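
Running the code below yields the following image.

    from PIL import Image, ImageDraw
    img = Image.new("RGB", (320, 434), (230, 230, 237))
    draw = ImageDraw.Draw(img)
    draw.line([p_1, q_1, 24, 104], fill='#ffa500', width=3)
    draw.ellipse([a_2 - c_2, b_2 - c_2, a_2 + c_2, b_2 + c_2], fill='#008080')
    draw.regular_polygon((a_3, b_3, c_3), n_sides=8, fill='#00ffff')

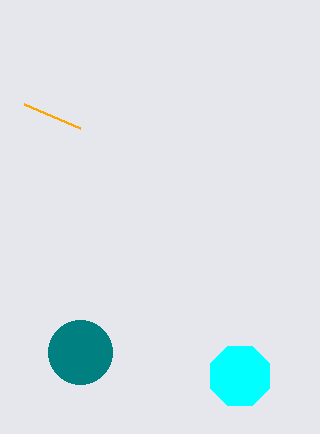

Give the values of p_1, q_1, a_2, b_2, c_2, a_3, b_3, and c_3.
p_1 = 80, q_1 = 128, a_2 = 80, b_2 = 352, c_2 = 32, a_3 = 240, b_3 = 376, c_3 = 32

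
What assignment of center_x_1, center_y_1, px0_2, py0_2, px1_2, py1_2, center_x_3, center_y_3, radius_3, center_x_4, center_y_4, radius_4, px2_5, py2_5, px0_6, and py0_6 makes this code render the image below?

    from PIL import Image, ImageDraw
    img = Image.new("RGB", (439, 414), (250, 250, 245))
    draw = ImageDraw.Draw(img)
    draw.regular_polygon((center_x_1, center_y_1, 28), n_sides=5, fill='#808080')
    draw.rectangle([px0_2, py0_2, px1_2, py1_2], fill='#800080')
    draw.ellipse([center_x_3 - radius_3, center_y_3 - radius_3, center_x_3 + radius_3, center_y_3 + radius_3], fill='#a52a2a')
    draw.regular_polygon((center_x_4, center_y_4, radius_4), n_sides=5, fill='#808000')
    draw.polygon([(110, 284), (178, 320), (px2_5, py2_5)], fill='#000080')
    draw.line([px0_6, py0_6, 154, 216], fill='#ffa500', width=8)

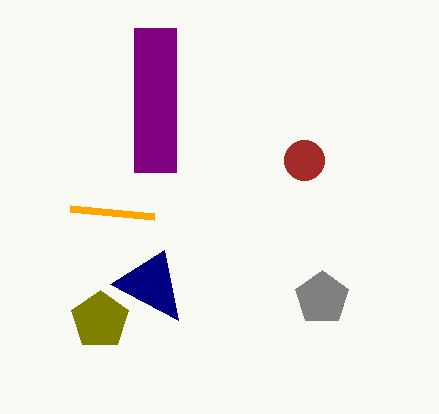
center_x_1 = 322
center_y_1 = 298
px0_2 = 134
py0_2 = 28
px1_2 = 176
py1_2 = 172
center_x_3 = 304
center_y_3 = 160
radius_3 = 20
center_x_4 = 100
center_y_4 = 320
radius_4 = 30
px2_5 = 164
py2_5 = 250
px0_6 = 70
py0_6 = 208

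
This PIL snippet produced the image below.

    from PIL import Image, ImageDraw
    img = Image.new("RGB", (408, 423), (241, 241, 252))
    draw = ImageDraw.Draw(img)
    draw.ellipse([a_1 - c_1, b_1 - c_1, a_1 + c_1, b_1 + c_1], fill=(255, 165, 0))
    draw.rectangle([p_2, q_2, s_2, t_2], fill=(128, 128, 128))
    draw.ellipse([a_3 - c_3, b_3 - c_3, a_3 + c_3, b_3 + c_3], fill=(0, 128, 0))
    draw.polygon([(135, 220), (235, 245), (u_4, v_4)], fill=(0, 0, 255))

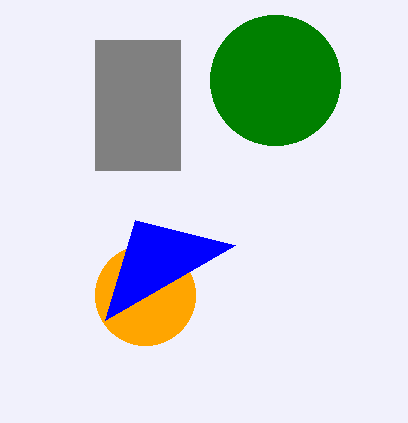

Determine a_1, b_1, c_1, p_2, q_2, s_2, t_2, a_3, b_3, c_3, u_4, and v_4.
a_1 = 145
b_1 = 295
c_1 = 50
p_2 = 95
q_2 = 40
s_2 = 180
t_2 = 170
a_3 = 275
b_3 = 80
c_3 = 65
u_4 = 105
v_4 = 320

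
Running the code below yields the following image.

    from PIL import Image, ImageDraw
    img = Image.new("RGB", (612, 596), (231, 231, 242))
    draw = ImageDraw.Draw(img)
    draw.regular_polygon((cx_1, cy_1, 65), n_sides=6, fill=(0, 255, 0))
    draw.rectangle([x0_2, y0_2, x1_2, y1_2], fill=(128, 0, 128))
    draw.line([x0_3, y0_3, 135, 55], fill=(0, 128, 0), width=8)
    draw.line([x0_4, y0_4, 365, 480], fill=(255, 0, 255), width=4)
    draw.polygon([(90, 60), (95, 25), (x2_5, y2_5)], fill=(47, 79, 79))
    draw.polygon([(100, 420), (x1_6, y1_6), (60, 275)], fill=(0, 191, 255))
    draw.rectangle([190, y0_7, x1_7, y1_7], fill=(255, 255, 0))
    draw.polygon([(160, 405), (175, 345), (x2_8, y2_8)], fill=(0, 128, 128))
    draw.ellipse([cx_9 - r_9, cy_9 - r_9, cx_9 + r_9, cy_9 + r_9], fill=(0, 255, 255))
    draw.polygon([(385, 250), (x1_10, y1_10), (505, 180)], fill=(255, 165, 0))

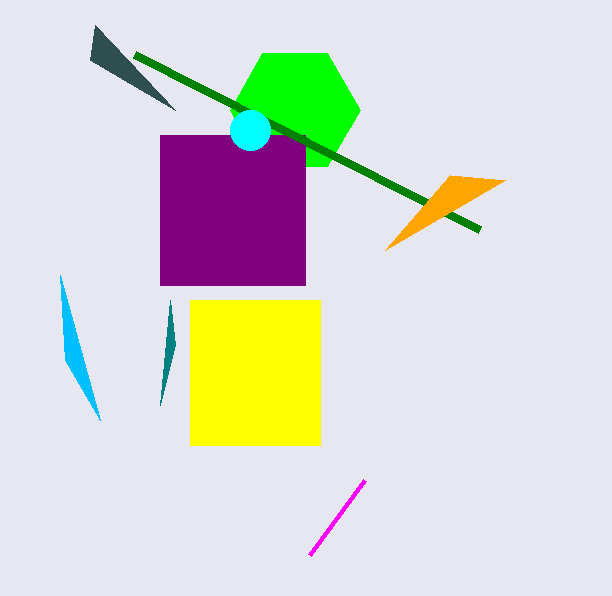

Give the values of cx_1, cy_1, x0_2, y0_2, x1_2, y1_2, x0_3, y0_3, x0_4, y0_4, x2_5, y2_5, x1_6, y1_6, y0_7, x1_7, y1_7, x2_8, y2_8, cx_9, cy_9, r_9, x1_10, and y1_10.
cx_1 = 295, cy_1 = 110, x0_2 = 160, y0_2 = 135, x1_2 = 305, y1_2 = 285, x0_3 = 480, y0_3 = 230, x0_4 = 310, y0_4 = 555, x2_5 = 175, y2_5 = 110, x1_6 = 65, y1_6 = 360, y0_7 = 300, x1_7 = 320, y1_7 = 445, x2_8 = 170, y2_8 = 300, cx_9 = 250, cy_9 = 130, r_9 = 20, x1_10 = 450, y1_10 = 175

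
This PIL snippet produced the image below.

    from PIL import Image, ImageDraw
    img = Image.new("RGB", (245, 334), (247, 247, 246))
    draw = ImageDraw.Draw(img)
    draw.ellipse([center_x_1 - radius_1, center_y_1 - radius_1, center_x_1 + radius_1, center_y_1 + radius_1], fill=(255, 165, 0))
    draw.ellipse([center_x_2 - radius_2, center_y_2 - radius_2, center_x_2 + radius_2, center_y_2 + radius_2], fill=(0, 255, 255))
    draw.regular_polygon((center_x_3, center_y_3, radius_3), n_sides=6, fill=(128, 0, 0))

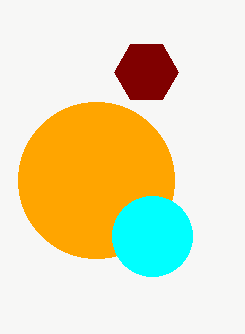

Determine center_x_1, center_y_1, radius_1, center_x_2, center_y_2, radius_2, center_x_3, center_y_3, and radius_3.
center_x_1 = 96, center_y_1 = 180, radius_1 = 78, center_x_2 = 152, center_y_2 = 236, radius_2 = 40, center_x_3 = 146, center_y_3 = 72, radius_3 = 32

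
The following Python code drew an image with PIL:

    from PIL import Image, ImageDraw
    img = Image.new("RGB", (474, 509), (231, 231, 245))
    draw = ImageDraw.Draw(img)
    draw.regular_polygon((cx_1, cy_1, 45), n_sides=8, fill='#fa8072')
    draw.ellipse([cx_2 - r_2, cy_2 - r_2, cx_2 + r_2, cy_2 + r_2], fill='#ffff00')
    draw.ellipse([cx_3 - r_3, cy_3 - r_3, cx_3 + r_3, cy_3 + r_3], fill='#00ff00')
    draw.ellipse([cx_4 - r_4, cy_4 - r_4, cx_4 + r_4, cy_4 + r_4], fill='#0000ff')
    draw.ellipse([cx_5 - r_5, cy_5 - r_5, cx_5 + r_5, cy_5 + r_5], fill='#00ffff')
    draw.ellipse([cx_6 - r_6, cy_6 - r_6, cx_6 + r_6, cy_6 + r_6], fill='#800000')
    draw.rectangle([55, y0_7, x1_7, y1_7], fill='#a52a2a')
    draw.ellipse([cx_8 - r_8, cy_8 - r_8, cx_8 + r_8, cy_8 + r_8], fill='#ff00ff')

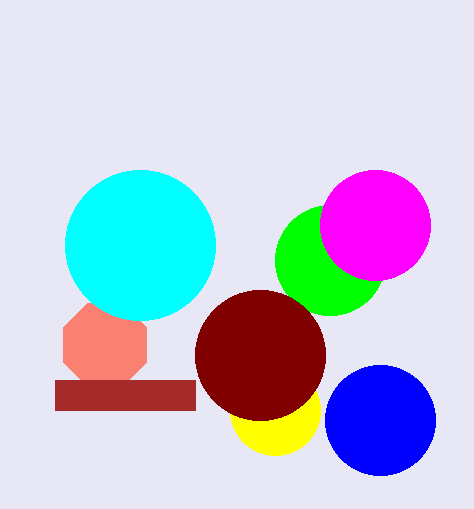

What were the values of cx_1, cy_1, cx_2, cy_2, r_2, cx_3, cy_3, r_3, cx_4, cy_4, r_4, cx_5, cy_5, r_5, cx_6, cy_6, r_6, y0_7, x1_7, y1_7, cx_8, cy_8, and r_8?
cx_1 = 105; cy_1 = 345; cx_2 = 275; cy_2 = 410; r_2 = 45; cx_3 = 330; cy_3 = 260; r_3 = 55; cx_4 = 380; cy_4 = 420; r_4 = 55; cx_5 = 140; cy_5 = 245; r_5 = 75; cx_6 = 260; cy_6 = 355; r_6 = 65; y0_7 = 380; x1_7 = 195; y1_7 = 410; cx_8 = 375; cy_8 = 225; r_8 = 55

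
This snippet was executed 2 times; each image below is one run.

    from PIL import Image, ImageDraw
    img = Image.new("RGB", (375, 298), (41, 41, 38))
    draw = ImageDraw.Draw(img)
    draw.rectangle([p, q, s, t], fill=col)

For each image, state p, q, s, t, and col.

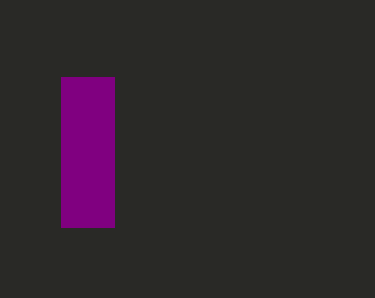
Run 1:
p = 61, q = 77, s = 114, t = 227, col = 'purple'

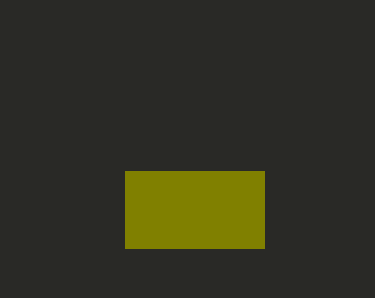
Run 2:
p = 125
q = 171
s = 264
t = 248
col = 'olive'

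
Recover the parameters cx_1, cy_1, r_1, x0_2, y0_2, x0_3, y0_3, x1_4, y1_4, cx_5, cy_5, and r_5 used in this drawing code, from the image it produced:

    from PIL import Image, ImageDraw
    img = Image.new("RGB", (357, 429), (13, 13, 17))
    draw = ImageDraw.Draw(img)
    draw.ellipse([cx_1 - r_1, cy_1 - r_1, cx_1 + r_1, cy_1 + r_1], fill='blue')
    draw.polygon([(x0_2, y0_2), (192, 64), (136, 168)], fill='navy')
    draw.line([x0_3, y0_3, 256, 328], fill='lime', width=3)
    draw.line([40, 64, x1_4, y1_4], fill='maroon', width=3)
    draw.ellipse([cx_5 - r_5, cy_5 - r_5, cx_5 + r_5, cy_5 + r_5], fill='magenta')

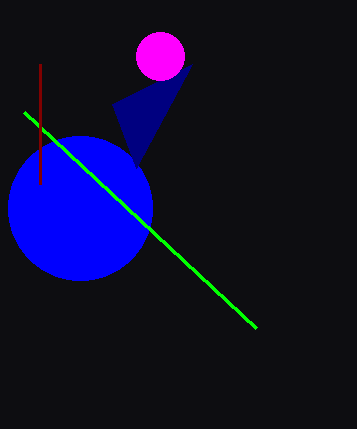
cx_1 = 80
cy_1 = 208
r_1 = 72
x0_2 = 112
y0_2 = 104
x0_3 = 24
y0_3 = 112
x1_4 = 40
y1_4 = 184
cx_5 = 160
cy_5 = 56
r_5 = 24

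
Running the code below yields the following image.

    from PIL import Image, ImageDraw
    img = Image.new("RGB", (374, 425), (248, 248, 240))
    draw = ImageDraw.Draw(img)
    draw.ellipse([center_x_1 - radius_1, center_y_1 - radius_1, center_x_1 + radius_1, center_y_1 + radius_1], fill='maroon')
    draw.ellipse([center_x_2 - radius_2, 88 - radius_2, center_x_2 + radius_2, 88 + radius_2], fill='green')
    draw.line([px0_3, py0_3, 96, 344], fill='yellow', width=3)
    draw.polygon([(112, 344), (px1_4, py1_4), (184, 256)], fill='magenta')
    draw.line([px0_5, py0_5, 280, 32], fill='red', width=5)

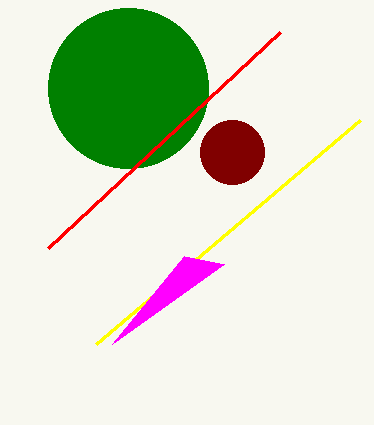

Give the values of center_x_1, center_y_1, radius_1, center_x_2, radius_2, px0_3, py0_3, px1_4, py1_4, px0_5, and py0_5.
center_x_1 = 232
center_y_1 = 152
radius_1 = 32
center_x_2 = 128
radius_2 = 80
px0_3 = 360
py0_3 = 120
px1_4 = 224
py1_4 = 264
px0_5 = 48
py0_5 = 248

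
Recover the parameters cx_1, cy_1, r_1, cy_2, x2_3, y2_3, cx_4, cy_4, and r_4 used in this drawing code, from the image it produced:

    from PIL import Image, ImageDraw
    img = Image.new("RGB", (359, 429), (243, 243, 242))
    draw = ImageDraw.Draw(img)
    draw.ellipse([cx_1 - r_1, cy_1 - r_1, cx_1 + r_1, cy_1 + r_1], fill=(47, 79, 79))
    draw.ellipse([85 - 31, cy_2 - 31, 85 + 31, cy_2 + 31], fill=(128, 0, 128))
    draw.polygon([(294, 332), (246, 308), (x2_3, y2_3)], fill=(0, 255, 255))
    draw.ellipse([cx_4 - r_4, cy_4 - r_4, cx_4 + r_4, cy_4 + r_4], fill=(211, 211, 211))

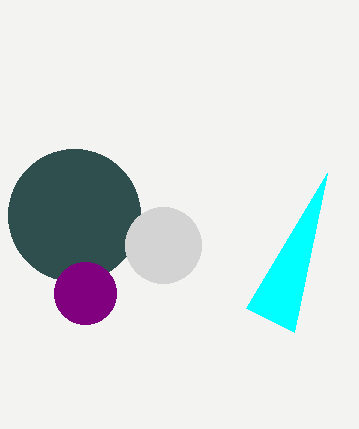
cx_1 = 74; cy_1 = 215; r_1 = 66; cy_2 = 293; x2_3 = 327; y2_3 = 173; cx_4 = 163; cy_4 = 245; r_4 = 38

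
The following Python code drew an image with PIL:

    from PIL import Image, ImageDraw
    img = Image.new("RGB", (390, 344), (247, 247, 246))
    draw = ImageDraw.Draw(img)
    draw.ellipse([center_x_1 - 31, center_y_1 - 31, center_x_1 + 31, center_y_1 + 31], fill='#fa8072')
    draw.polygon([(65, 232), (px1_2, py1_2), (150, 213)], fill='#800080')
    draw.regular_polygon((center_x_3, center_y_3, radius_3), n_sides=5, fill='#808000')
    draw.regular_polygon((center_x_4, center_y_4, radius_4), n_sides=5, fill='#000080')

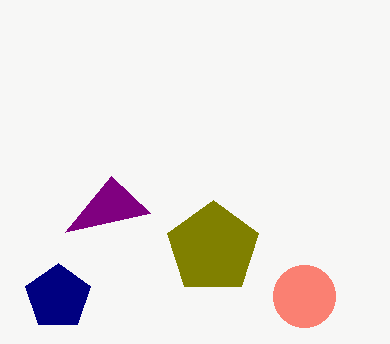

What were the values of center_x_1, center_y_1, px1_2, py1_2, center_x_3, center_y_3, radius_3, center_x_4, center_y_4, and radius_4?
center_x_1 = 304; center_y_1 = 296; px1_2 = 111; py1_2 = 176; center_x_3 = 213; center_y_3 = 248; radius_3 = 48; center_x_4 = 58; center_y_4 = 297; radius_4 = 34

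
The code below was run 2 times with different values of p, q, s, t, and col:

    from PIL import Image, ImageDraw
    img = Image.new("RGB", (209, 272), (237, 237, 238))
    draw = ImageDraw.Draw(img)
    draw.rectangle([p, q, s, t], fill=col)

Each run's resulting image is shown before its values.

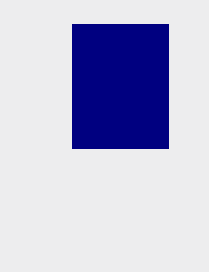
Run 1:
p = 72
q = 24
s = 168
t = 148
col = 'navy'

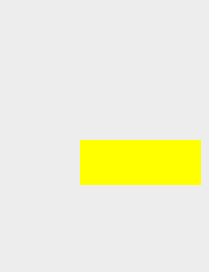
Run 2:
p = 80; q = 140; s = 200; t = 184; col = 'yellow'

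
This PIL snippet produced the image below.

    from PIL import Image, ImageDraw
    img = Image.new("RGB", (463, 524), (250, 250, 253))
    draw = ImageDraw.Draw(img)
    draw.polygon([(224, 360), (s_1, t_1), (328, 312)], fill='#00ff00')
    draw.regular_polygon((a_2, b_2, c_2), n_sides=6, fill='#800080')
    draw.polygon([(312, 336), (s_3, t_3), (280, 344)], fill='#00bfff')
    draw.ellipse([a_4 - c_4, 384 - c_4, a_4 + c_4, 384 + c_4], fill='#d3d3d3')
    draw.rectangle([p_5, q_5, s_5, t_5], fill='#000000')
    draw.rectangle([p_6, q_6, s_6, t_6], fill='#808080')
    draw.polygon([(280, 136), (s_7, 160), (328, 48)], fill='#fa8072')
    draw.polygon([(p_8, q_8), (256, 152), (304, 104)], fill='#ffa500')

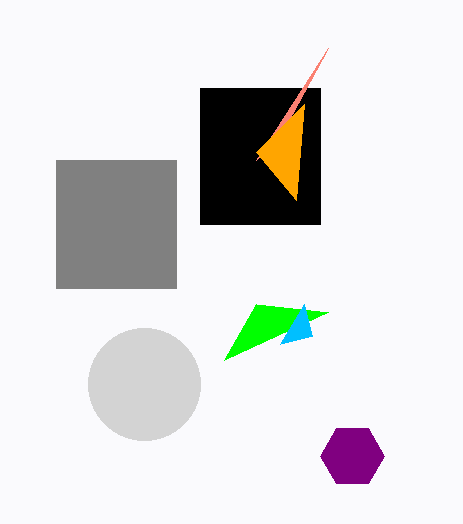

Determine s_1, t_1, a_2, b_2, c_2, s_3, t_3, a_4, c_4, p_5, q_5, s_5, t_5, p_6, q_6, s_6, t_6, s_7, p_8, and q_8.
s_1 = 256, t_1 = 304, a_2 = 352, b_2 = 456, c_2 = 32, s_3 = 304, t_3 = 304, a_4 = 144, c_4 = 56, p_5 = 200, q_5 = 88, s_5 = 320, t_5 = 224, p_6 = 56, q_6 = 160, s_6 = 176, t_6 = 288, s_7 = 256, p_8 = 296, q_8 = 200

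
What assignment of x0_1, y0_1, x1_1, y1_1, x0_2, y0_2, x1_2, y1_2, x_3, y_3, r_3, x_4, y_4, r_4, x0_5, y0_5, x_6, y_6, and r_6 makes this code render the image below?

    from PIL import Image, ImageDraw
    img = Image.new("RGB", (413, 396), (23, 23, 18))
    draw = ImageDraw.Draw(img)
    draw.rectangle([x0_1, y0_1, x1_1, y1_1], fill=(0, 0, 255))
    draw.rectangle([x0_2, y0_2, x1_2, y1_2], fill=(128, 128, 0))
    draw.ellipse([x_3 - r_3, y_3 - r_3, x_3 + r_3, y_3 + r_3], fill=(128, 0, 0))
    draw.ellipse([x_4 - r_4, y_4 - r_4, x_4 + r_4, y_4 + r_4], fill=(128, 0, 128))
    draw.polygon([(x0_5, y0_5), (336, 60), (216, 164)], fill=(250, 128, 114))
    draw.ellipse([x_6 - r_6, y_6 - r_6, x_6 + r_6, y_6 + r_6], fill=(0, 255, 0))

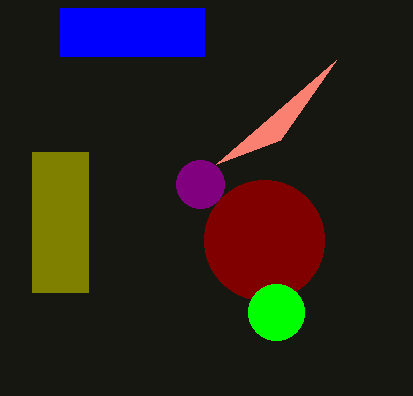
x0_1 = 60; y0_1 = 8; x1_1 = 204; y1_1 = 56; x0_2 = 32; y0_2 = 152; x1_2 = 88; y1_2 = 292; x_3 = 264; y_3 = 240; r_3 = 60; x_4 = 200; y_4 = 184; r_4 = 24; x0_5 = 280; y0_5 = 140; x_6 = 276; y_6 = 312; r_6 = 28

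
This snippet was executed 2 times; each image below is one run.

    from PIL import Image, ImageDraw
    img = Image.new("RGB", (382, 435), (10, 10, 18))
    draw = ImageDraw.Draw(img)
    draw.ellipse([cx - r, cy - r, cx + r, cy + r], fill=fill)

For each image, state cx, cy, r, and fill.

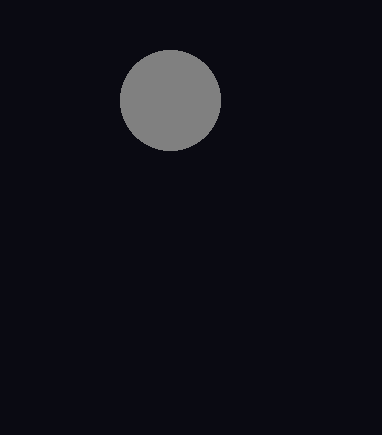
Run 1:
cx = 170
cy = 100
r = 50
fill = 'gray'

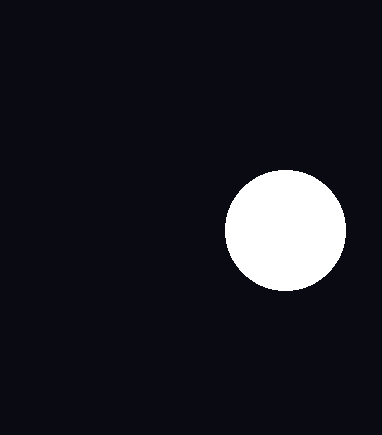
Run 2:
cx = 285; cy = 230; r = 60; fill = 'white'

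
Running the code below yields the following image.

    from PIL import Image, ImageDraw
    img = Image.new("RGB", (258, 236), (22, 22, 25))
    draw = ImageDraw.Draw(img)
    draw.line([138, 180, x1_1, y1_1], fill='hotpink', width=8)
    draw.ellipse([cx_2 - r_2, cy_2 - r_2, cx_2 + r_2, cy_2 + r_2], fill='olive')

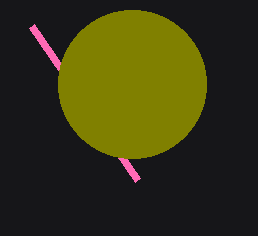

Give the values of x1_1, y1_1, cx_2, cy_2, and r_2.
x1_1 = 32; y1_1 = 26; cx_2 = 132; cy_2 = 84; r_2 = 74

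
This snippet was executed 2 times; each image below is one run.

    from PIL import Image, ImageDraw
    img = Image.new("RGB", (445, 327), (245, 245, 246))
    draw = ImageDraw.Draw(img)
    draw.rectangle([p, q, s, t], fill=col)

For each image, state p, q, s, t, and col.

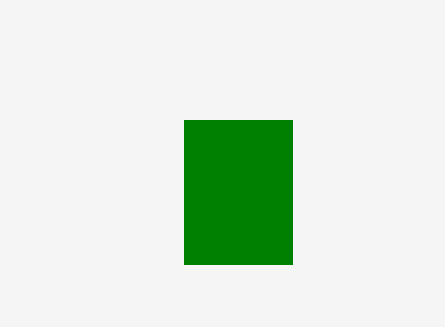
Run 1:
p = 184
q = 120
s = 292
t = 264
col = 'green'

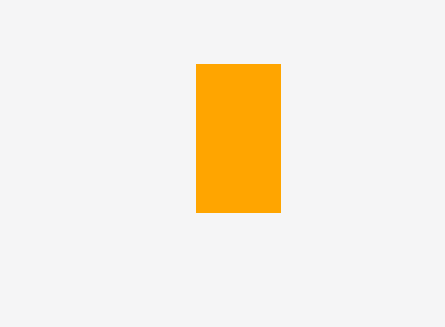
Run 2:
p = 196; q = 64; s = 280; t = 212; col = 'orange'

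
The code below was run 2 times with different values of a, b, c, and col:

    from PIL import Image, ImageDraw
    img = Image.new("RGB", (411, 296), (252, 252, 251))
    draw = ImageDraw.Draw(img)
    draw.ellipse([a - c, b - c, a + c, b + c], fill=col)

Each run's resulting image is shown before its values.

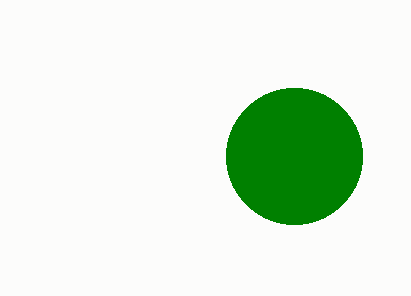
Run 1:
a = 294
b = 156
c = 68
col = 'green'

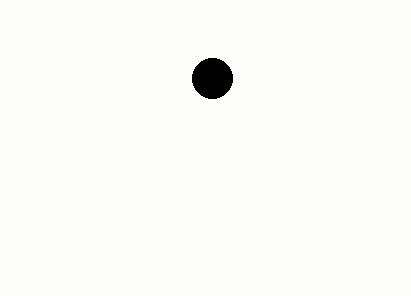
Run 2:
a = 212, b = 78, c = 20, col = 'black'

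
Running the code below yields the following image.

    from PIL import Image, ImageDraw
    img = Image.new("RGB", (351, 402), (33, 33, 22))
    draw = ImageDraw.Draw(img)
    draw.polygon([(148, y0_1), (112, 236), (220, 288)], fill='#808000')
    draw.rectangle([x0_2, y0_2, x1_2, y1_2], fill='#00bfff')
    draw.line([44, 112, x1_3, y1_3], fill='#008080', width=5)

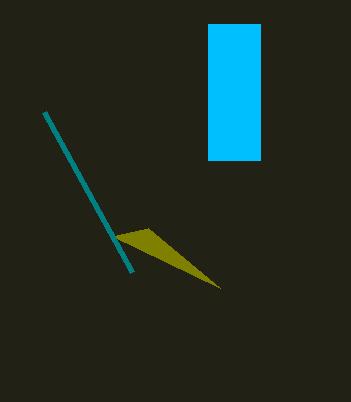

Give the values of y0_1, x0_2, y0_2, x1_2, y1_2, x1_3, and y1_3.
y0_1 = 228, x0_2 = 208, y0_2 = 24, x1_2 = 260, y1_2 = 160, x1_3 = 132, y1_3 = 272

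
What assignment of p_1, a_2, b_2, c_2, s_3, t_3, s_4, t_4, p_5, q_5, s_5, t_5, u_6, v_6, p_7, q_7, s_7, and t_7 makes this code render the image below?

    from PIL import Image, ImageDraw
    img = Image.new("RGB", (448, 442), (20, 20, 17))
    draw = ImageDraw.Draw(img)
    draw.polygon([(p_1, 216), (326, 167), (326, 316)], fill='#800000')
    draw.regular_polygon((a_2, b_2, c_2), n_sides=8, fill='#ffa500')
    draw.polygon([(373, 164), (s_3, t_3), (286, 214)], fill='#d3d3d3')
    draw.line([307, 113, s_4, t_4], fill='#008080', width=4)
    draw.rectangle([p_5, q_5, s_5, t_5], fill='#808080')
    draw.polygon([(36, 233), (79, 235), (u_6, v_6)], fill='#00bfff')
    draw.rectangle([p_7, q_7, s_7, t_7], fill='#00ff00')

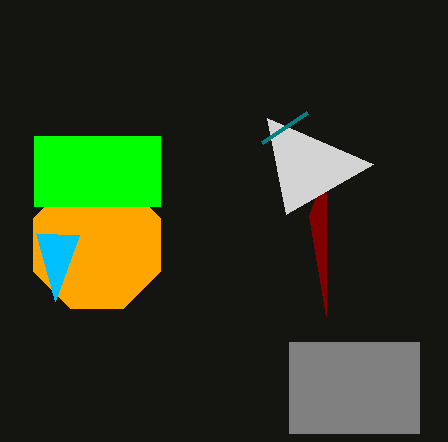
p_1 = 309, a_2 = 97, b_2 = 245, c_2 = 69, s_3 = 267, t_3 = 118, s_4 = 262, t_4 = 143, p_5 = 289, q_5 = 342, s_5 = 419, t_5 = 433, u_6 = 55, v_6 = 301, p_7 = 34, q_7 = 136, s_7 = 160, t_7 = 206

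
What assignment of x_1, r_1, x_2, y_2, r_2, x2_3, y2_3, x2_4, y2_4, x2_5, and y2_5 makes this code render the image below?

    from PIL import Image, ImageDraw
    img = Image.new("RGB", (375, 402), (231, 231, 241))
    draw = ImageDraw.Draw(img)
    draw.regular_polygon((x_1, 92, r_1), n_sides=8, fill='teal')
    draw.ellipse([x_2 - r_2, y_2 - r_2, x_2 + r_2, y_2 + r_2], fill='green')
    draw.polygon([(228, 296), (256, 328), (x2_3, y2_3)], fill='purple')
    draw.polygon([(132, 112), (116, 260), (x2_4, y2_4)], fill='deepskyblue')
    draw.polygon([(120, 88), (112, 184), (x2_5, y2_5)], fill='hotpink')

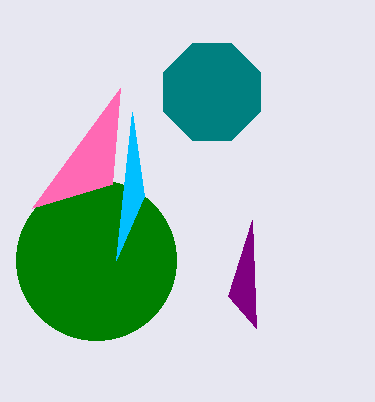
x_1 = 212; r_1 = 52; x_2 = 96; y_2 = 260; r_2 = 80; x2_3 = 252; y2_3 = 220; x2_4 = 144; y2_4 = 196; x2_5 = 32; y2_5 = 208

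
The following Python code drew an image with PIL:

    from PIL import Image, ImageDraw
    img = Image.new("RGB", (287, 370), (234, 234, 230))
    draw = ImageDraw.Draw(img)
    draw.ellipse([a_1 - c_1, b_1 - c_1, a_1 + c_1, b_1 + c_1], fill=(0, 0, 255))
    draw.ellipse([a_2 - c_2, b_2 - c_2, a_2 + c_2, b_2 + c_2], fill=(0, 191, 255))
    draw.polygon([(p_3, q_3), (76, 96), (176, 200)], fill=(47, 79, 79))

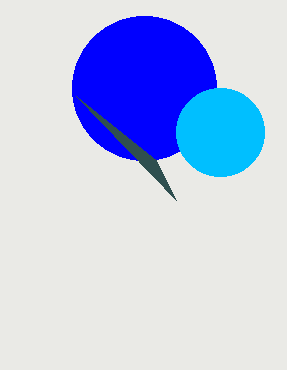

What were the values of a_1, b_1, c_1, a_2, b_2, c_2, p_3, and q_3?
a_1 = 144, b_1 = 88, c_1 = 72, a_2 = 220, b_2 = 132, c_2 = 44, p_3 = 156, q_3 = 160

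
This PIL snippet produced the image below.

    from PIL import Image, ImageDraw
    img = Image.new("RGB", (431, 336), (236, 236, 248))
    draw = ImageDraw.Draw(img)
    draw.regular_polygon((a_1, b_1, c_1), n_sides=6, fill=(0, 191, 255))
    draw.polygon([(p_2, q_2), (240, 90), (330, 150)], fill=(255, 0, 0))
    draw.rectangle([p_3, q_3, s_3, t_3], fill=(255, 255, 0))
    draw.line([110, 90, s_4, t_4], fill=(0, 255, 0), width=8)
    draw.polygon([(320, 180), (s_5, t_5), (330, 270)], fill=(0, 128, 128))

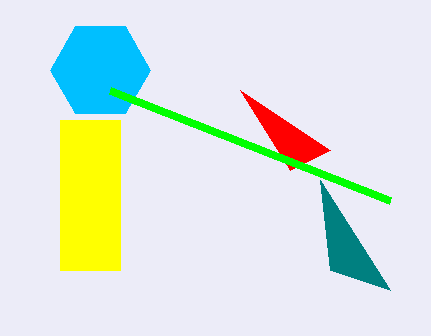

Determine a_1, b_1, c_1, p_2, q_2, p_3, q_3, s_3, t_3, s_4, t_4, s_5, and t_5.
a_1 = 100
b_1 = 70
c_1 = 50
p_2 = 290
q_2 = 170
p_3 = 60
q_3 = 120
s_3 = 120
t_3 = 270
s_4 = 390
t_4 = 200
s_5 = 390
t_5 = 290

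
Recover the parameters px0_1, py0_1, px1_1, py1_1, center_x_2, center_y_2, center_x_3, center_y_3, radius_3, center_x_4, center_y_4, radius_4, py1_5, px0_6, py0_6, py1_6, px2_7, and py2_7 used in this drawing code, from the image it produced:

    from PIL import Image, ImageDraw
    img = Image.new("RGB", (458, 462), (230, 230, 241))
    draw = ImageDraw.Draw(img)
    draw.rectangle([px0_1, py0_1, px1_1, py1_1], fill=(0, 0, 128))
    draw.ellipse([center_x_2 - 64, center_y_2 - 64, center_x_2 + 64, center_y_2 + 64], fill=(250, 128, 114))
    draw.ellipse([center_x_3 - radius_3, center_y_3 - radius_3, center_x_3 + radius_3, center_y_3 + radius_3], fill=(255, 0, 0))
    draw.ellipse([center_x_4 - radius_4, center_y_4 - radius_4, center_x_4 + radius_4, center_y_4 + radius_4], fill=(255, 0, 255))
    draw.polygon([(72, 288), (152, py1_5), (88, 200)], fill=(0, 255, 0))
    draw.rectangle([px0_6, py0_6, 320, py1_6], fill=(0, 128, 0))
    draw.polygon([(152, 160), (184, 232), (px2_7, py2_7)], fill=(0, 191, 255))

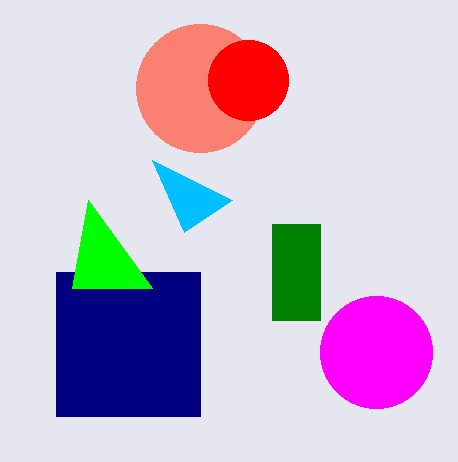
px0_1 = 56; py0_1 = 272; px1_1 = 200; py1_1 = 416; center_x_2 = 200; center_y_2 = 88; center_x_3 = 248; center_y_3 = 80; radius_3 = 40; center_x_4 = 376; center_y_4 = 352; radius_4 = 56; py1_5 = 288; px0_6 = 272; py0_6 = 224; py1_6 = 320; px2_7 = 232; py2_7 = 200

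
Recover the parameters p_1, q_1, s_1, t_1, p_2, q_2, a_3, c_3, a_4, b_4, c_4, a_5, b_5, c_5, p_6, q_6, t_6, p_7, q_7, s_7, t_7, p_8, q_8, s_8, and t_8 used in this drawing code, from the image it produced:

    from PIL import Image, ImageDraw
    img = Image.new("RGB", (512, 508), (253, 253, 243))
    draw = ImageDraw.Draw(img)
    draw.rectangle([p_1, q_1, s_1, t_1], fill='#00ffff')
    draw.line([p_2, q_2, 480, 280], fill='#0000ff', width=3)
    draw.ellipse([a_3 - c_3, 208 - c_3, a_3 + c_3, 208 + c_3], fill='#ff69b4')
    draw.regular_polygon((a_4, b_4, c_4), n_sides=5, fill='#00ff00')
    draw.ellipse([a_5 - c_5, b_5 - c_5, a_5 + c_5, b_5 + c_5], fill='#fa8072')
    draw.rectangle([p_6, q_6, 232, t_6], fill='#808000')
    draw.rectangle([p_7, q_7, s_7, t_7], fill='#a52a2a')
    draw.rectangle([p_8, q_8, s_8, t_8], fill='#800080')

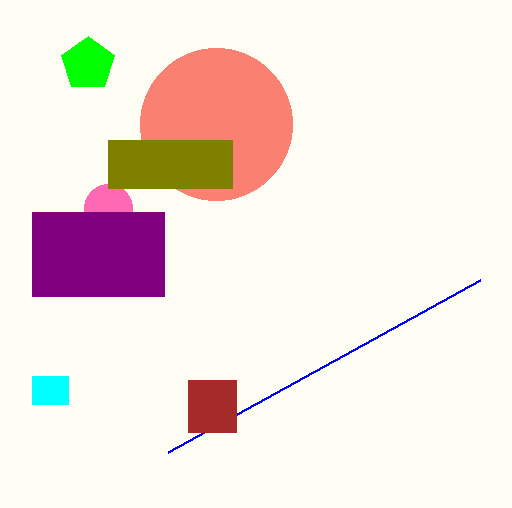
p_1 = 32; q_1 = 376; s_1 = 68; t_1 = 404; p_2 = 168; q_2 = 452; a_3 = 108; c_3 = 24; a_4 = 88; b_4 = 64; c_4 = 28; a_5 = 216; b_5 = 124; c_5 = 76; p_6 = 108; q_6 = 140; t_6 = 188; p_7 = 188; q_7 = 380; s_7 = 236; t_7 = 432; p_8 = 32; q_8 = 212; s_8 = 164; t_8 = 296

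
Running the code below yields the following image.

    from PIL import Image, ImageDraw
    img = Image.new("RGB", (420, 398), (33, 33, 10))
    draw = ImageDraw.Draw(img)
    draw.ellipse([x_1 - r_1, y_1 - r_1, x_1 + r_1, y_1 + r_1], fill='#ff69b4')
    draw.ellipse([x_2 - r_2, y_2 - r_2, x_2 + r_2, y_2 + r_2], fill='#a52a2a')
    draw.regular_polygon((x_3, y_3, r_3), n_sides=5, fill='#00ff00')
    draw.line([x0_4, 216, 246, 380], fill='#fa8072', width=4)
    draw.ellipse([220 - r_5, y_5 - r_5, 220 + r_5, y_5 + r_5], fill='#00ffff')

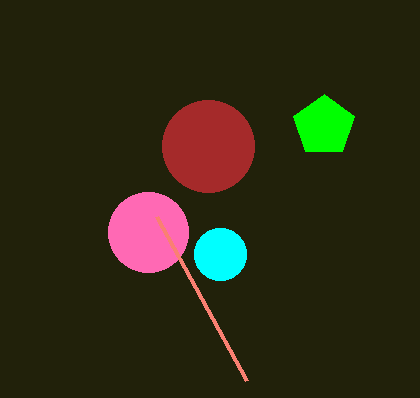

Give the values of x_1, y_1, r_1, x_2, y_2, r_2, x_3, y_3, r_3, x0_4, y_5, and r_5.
x_1 = 148
y_1 = 232
r_1 = 40
x_2 = 208
y_2 = 146
r_2 = 46
x_3 = 324
y_3 = 126
r_3 = 32
x0_4 = 156
y_5 = 254
r_5 = 26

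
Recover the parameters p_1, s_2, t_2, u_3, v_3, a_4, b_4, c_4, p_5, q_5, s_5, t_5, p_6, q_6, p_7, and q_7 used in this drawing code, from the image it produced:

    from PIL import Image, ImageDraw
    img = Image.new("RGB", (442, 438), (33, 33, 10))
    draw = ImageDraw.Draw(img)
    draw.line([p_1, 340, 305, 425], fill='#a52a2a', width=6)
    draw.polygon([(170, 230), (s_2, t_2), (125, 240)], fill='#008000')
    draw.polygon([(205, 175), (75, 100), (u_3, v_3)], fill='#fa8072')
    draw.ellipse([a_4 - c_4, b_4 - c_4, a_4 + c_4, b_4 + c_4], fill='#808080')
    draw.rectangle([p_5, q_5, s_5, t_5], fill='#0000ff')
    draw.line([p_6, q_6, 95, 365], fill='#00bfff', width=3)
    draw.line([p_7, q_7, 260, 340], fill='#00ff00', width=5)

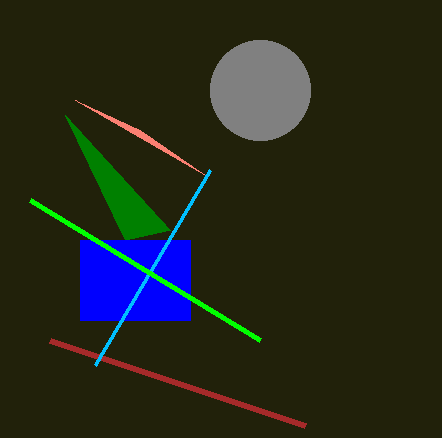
p_1 = 50; s_2 = 65; t_2 = 115; u_3 = 140; v_3 = 130; a_4 = 260; b_4 = 90; c_4 = 50; p_5 = 80; q_5 = 240; s_5 = 190; t_5 = 320; p_6 = 210; q_6 = 170; p_7 = 30; q_7 = 200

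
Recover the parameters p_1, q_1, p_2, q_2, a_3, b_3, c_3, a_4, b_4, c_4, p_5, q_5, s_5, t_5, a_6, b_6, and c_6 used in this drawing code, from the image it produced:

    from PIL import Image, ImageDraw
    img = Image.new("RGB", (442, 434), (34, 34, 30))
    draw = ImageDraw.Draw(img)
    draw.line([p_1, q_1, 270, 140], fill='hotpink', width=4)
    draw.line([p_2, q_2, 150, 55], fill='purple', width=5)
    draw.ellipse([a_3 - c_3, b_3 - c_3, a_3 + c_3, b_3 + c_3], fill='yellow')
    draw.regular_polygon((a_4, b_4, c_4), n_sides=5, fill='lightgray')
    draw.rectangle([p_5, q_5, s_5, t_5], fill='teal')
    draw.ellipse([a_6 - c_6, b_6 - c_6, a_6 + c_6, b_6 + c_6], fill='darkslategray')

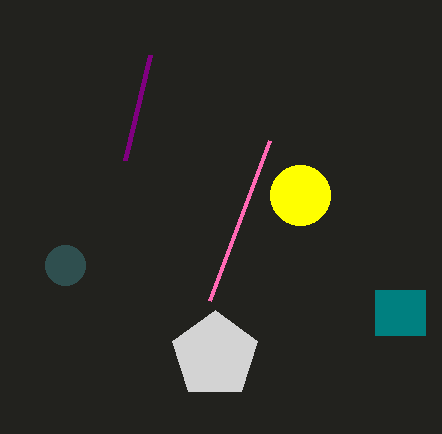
p_1 = 210
q_1 = 300
p_2 = 125
q_2 = 160
a_3 = 300
b_3 = 195
c_3 = 30
a_4 = 215
b_4 = 355
c_4 = 45
p_5 = 375
q_5 = 290
s_5 = 425
t_5 = 335
a_6 = 65
b_6 = 265
c_6 = 20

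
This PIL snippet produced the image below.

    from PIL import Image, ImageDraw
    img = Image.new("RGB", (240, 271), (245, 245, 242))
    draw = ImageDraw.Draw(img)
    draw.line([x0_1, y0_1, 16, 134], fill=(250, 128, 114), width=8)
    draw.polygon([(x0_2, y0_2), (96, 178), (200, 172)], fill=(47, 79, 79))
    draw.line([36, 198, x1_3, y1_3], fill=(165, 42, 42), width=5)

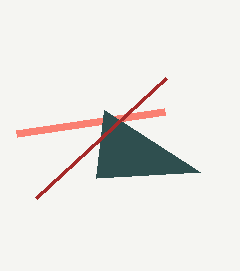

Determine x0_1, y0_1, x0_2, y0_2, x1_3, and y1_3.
x0_1 = 164
y0_1 = 112
x0_2 = 104
y0_2 = 110
x1_3 = 166
y1_3 = 78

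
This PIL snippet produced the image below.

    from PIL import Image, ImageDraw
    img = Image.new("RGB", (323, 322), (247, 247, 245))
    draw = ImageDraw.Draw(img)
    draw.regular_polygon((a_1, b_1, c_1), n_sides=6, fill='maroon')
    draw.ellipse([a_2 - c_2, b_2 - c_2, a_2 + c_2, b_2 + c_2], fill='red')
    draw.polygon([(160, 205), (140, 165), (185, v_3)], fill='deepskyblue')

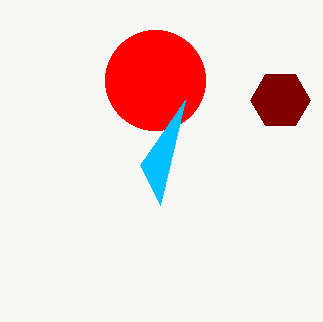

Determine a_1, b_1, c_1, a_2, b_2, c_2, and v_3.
a_1 = 280, b_1 = 100, c_1 = 30, a_2 = 155, b_2 = 80, c_2 = 50, v_3 = 100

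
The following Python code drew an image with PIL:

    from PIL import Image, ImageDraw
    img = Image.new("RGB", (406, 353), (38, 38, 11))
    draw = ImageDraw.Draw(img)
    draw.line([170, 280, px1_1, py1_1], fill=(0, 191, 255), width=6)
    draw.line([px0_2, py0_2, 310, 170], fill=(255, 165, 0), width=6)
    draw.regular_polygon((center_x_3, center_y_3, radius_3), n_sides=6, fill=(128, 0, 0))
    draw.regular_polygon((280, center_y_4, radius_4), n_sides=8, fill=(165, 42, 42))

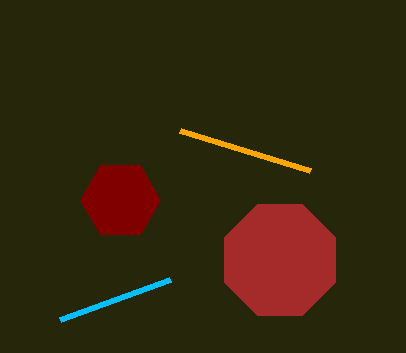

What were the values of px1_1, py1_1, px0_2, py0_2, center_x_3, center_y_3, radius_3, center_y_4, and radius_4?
px1_1 = 60
py1_1 = 320
px0_2 = 180
py0_2 = 130
center_x_3 = 120
center_y_3 = 200
radius_3 = 40
center_y_4 = 260
radius_4 = 60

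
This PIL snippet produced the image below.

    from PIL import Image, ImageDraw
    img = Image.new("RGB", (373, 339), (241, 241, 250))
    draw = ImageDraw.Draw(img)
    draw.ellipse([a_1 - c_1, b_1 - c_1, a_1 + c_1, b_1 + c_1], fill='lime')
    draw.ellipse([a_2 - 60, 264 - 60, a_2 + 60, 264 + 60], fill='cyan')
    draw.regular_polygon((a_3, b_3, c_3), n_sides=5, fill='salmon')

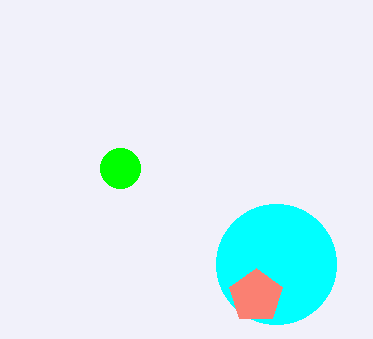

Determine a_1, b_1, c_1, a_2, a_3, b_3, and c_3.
a_1 = 120, b_1 = 168, c_1 = 20, a_2 = 276, a_3 = 256, b_3 = 296, c_3 = 28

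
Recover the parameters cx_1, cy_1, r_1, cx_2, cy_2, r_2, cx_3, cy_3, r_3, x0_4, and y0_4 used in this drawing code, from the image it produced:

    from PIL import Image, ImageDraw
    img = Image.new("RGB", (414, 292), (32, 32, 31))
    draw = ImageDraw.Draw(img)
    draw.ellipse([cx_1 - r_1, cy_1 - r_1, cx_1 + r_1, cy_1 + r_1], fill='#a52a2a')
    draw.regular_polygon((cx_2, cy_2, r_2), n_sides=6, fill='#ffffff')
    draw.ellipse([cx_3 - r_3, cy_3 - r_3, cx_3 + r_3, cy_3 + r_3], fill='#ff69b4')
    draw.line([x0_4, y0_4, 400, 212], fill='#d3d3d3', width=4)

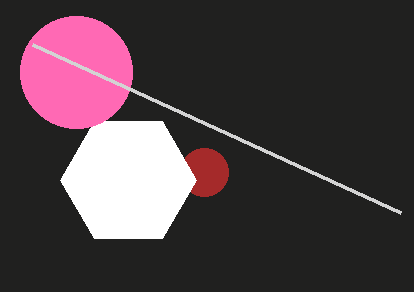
cx_1 = 204
cy_1 = 172
r_1 = 24
cx_2 = 128
cy_2 = 180
r_2 = 68
cx_3 = 76
cy_3 = 72
r_3 = 56
x0_4 = 32
y0_4 = 44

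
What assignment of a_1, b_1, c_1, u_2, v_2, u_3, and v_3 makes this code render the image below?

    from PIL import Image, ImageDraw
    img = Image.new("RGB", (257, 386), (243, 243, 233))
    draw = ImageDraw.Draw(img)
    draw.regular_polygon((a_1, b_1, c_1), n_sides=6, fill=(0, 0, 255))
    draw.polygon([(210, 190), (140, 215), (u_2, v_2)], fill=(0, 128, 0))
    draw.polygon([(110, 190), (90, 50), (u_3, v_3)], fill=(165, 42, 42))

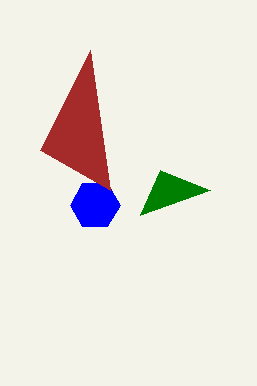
a_1 = 95
b_1 = 205
c_1 = 25
u_2 = 160
v_2 = 170
u_3 = 40
v_3 = 150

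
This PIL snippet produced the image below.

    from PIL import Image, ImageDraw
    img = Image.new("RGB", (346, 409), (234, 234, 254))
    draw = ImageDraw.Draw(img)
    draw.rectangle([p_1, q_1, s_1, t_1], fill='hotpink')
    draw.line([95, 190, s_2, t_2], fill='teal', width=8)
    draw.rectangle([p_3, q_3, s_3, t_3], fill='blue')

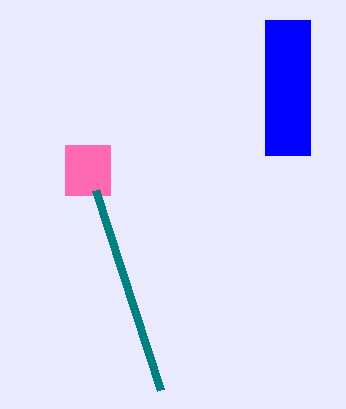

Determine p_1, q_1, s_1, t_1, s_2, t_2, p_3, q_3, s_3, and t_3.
p_1 = 65
q_1 = 145
s_1 = 110
t_1 = 195
s_2 = 160
t_2 = 390
p_3 = 265
q_3 = 20
s_3 = 310
t_3 = 155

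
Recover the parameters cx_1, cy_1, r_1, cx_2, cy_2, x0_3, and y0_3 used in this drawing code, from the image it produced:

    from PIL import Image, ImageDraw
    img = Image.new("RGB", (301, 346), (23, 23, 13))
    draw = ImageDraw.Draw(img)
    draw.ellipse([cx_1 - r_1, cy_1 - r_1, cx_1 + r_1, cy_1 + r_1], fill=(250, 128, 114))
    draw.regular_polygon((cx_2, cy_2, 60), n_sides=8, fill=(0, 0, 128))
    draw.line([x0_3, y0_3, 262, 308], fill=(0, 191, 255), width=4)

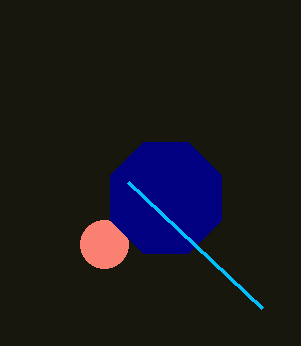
cx_1 = 104, cy_1 = 244, r_1 = 24, cx_2 = 166, cy_2 = 198, x0_3 = 128, y0_3 = 182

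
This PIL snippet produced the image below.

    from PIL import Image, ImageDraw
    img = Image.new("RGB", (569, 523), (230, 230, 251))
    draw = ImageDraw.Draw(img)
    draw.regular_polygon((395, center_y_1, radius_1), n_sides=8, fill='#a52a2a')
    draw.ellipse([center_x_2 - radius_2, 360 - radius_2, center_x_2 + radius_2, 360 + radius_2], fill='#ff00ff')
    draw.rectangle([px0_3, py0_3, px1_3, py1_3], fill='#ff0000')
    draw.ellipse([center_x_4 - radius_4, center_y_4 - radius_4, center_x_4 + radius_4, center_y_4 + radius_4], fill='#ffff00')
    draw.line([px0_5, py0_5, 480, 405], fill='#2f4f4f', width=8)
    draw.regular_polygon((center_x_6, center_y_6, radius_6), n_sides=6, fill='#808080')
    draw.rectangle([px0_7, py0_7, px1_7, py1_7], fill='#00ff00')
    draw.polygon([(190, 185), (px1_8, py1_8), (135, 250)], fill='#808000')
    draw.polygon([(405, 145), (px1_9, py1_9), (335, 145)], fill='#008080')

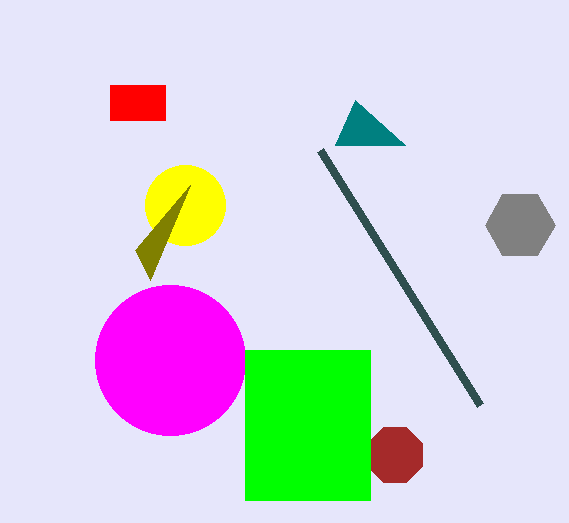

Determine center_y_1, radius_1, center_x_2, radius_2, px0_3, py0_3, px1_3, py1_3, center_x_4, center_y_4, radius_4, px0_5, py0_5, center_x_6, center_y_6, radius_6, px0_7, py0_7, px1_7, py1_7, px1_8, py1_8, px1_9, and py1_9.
center_y_1 = 455, radius_1 = 30, center_x_2 = 170, radius_2 = 75, px0_3 = 110, py0_3 = 85, px1_3 = 165, py1_3 = 120, center_x_4 = 185, center_y_4 = 205, radius_4 = 40, px0_5 = 320, py0_5 = 150, center_x_6 = 520, center_y_6 = 225, radius_6 = 35, px0_7 = 245, py0_7 = 350, px1_7 = 370, py1_7 = 500, px1_8 = 150, py1_8 = 280, px1_9 = 355, py1_9 = 100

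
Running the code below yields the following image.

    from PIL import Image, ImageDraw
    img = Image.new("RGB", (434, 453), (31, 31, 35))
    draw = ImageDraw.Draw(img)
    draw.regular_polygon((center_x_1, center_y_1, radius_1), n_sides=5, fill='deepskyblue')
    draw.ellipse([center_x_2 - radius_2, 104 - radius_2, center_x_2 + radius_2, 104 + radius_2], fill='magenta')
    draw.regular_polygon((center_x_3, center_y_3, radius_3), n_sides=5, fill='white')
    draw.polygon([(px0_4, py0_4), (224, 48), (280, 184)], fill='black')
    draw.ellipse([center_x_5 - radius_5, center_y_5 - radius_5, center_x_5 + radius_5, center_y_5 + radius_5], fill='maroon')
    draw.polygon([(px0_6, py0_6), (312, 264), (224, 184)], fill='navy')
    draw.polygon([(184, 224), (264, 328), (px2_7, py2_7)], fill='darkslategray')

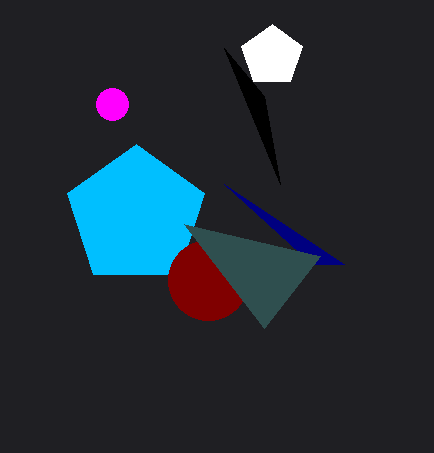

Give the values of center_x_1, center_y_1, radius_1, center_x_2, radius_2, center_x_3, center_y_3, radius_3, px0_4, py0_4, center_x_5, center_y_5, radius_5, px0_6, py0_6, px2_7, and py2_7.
center_x_1 = 136
center_y_1 = 216
radius_1 = 72
center_x_2 = 112
radius_2 = 16
center_x_3 = 272
center_y_3 = 56
radius_3 = 32
px0_4 = 264
py0_4 = 96
center_x_5 = 208
center_y_5 = 280
radius_5 = 40
px0_6 = 344
py0_6 = 264
px2_7 = 320
py2_7 = 256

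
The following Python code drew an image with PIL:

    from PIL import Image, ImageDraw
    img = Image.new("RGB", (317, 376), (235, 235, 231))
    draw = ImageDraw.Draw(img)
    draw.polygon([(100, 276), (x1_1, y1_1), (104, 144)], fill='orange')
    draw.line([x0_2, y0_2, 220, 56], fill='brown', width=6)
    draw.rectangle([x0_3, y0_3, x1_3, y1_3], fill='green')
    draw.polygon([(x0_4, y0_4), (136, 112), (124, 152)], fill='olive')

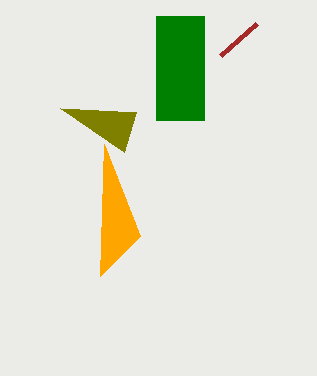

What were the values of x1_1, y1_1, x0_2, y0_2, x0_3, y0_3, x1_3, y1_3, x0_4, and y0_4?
x1_1 = 140; y1_1 = 236; x0_2 = 256; y0_2 = 24; x0_3 = 156; y0_3 = 16; x1_3 = 204; y1_3 = 120; x0_4 = 60; y0_4 = 108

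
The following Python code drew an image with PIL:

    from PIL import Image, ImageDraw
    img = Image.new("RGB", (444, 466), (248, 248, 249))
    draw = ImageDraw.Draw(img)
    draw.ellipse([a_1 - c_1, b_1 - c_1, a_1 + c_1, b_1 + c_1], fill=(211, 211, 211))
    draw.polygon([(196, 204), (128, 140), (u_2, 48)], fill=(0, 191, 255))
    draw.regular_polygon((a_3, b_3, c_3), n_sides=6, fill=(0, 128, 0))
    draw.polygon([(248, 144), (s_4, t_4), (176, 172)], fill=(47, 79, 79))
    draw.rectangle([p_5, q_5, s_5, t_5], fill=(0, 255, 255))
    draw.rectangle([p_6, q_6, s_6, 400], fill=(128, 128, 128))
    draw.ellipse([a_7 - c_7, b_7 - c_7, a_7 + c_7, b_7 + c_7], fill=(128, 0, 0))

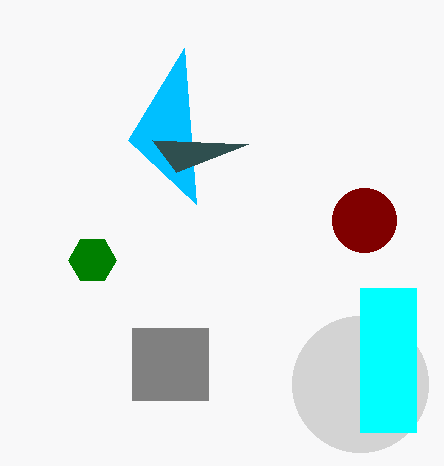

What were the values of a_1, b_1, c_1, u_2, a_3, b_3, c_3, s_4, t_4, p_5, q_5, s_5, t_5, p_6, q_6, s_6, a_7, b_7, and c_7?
a_1 = 360, b_1 = 384, c_1 = 68, u_2 = 184, a_3 = 92, b_3 = 260, c_3 = 24, s_4 = 152, t_4 = 140, p_5 = 360, q_5 = 288, s_5 = 416, t_5 = 432, p_6 = 132, q_6 = 328, s_6 = 208, a_7 = 364, b_7 = 220, c_7 = 32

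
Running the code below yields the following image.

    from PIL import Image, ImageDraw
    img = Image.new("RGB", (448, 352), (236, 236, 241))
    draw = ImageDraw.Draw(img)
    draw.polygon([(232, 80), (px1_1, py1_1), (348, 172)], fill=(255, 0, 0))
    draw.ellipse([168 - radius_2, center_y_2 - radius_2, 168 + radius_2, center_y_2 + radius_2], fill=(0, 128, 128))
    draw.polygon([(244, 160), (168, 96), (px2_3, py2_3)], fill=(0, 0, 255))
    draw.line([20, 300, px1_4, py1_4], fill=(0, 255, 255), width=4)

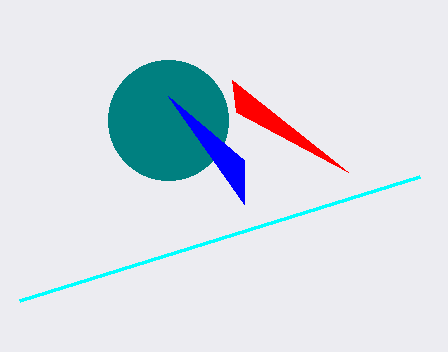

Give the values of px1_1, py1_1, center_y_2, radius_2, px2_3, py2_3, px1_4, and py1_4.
px1_1 = 236
py1_1 = 112
center_y_2 = 120
radius_2 = 60
px2_3 = 244
py2_3 = 204
px1_4 = 420
py1_4 = 176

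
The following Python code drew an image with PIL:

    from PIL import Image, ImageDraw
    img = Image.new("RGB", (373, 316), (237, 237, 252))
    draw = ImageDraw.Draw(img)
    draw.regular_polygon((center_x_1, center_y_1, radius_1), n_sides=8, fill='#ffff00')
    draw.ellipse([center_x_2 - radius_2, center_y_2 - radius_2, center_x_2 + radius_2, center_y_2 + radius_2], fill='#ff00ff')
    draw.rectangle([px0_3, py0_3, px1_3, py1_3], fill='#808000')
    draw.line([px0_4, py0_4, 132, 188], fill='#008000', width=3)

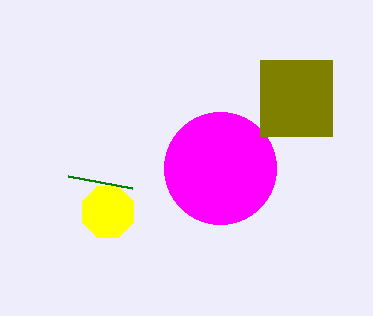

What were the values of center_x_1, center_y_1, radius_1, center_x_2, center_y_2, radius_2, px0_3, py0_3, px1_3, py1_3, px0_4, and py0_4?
center_x_1 = 108, center_y_1 = 212, radius_1 = 28, center_x_2 = 220, center_y_2 = 168, radius_2 = 56, px0_3 = 260, py0_3 = 60, px1_3 = 332, py1_3 = 136, px0_4 = 68, py0_4 = 176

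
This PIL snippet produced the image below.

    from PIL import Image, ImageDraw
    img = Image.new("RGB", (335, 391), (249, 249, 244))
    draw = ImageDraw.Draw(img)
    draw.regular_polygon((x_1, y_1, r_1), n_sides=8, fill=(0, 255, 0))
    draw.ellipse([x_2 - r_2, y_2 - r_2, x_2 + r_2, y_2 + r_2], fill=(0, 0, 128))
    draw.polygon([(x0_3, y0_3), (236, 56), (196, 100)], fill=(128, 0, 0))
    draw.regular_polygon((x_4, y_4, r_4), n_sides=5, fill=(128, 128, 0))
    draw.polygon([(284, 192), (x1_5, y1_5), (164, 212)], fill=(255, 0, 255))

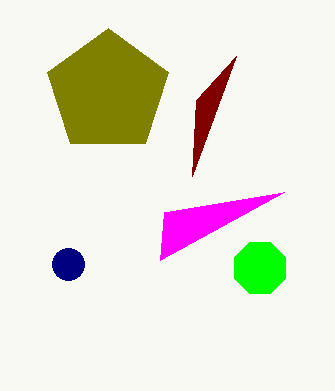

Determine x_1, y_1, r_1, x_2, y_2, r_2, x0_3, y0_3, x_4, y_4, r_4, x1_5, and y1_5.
x_1 = 260
y_1 = 268
r_1 = 28
x_2 = 68
y_2 = 264
r_2 = 16
x0_3 = 192
y0_3 = 176
x_4 = 108
y_4 = 92
r_4 = 64
x1_5 = 160
y1_5 = 260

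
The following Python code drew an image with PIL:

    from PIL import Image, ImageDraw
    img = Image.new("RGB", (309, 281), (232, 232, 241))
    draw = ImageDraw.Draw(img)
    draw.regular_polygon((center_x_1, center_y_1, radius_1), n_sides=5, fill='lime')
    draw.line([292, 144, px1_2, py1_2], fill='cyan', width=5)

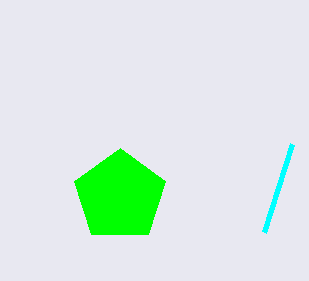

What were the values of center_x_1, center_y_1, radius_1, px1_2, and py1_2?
center_x_1 = 120
center_y_1 = 196
radius_1 = 48
px1_2 = 264
py1_2 = 232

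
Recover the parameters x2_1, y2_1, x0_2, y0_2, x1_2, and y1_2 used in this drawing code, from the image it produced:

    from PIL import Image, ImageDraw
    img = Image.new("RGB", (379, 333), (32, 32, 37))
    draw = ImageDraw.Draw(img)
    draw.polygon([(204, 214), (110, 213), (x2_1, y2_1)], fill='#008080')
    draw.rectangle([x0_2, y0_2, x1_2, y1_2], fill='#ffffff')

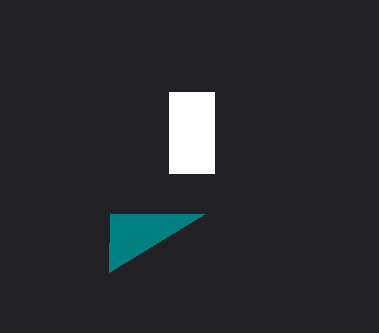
x2_1 = 109; y2_1 = 272; x0_2 = 169; y0_2 = 92; x1_2 = 214; y1_2 = 173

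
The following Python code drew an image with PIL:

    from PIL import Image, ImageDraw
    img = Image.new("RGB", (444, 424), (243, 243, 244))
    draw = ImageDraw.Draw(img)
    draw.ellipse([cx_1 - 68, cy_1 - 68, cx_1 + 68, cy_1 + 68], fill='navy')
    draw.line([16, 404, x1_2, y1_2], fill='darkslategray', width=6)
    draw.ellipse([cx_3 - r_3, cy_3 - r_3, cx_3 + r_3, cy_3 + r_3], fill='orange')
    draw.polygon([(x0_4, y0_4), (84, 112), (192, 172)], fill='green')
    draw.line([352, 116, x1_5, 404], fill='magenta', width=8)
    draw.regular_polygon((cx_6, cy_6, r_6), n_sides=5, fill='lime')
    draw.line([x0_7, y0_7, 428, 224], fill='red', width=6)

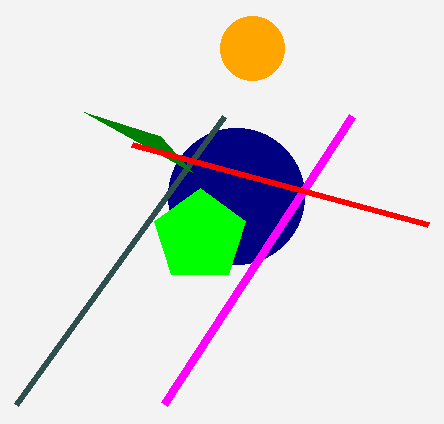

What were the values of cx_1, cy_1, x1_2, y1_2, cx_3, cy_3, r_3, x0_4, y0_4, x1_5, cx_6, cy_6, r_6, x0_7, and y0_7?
cx_1 = 236; cy_1 = 196; x1_2 = 224; y1_2 = 116; cx_3 = 252; cy_3 = 48; r_3 = 32; x0_4 = 160; y0_4 = 136; x1_5 = 164; cx_6 = 200; cy_6 = 236; r_6 = 48; x0_7 = 132; y0_7 = 144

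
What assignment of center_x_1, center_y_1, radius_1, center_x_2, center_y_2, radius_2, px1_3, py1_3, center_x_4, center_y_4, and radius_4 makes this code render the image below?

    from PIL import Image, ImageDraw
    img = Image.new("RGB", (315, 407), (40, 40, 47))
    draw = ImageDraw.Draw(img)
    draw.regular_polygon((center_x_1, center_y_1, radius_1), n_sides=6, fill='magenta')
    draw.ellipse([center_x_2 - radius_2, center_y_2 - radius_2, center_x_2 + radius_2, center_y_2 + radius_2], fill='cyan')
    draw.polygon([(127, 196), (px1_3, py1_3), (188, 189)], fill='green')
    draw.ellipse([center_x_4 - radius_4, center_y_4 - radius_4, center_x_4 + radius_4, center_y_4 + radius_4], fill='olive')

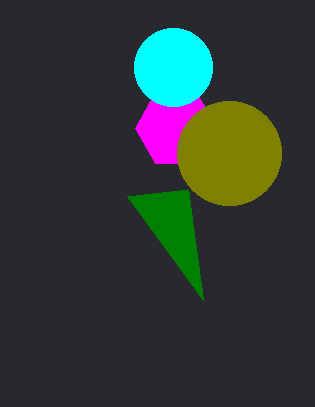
center_x_1 = 176, center_y_1 = 128, radius_1 = 41, center_x_2 = 173, center_y_2 = 67, radius_2 = 39, px1_3 = 203, py1_3 = 300, center_x_4 = 229, center_y_4 = 153, radius_4 = 52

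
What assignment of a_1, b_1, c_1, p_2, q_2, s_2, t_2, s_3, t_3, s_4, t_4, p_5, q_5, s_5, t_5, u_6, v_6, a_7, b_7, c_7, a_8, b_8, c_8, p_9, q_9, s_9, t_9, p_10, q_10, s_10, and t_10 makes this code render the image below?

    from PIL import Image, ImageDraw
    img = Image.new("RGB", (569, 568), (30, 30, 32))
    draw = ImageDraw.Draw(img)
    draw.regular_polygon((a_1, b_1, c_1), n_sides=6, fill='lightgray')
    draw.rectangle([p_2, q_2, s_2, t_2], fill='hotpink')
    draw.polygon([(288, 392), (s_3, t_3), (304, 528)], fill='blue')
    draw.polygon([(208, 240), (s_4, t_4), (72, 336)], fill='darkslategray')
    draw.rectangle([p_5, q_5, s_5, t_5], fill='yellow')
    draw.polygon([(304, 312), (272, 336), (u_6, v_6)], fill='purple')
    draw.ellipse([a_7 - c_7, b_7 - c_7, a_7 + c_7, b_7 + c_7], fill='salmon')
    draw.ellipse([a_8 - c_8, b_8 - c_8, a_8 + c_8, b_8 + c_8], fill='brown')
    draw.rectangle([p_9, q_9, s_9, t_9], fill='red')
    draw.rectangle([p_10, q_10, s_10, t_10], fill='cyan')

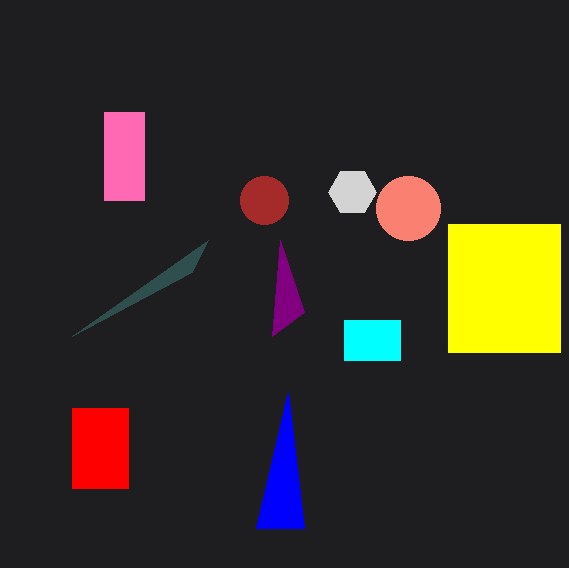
a_1 = 352, b_1 = 192, c_1 = 24, p_2 = 104, q_2 = 112, s_2 = 144, t_2 = 200, s_3 = 256, t_3 = 528, s_4 = 192, t_4 = 272, p_5 = 448, q_5 = 224, s_5 = 560, t_5 = 352, u_6 = 280, v_6 = 240, a_7 = 408, b_7 = 208, c_7 = 32, a_8 = 264, b_8 = 200, c_8 = 24, p_9 = 72, q_9 = 408, s_9 = 128, t_9 = 488, p_10 = 344, q_10 = 320, s_10 = 400, t_10 = 360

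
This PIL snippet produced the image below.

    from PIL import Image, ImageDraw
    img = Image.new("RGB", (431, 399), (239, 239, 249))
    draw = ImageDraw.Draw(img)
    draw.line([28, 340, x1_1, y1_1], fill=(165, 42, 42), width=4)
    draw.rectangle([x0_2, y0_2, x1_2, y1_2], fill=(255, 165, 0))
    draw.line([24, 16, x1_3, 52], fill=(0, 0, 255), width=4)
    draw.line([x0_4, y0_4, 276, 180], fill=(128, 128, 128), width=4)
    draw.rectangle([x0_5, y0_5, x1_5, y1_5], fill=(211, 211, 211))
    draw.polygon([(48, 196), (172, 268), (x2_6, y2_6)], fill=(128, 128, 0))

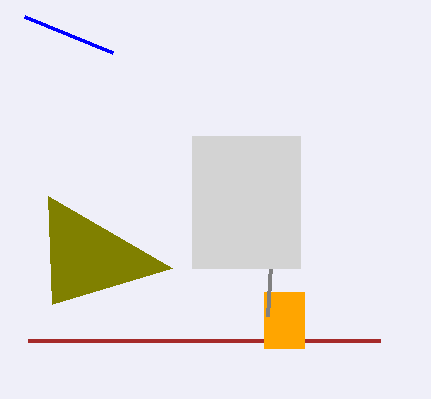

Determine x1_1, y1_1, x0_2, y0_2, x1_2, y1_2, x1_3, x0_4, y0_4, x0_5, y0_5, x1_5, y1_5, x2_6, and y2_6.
x1_1 = 380
y1_1 = 340
x0_2 = 264
y0_2 = 292
x1_2 = 304
y1_2 = 348
x1_3 = 112
x0_4 = 268
y0_4 = 316
x0_5 = 192
y0_5 = 136
x1_5 = 300
y1_5 = 268
x2_6 = 52
y2_6 = 304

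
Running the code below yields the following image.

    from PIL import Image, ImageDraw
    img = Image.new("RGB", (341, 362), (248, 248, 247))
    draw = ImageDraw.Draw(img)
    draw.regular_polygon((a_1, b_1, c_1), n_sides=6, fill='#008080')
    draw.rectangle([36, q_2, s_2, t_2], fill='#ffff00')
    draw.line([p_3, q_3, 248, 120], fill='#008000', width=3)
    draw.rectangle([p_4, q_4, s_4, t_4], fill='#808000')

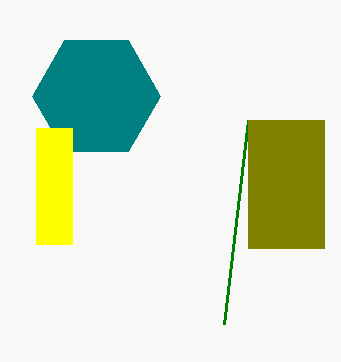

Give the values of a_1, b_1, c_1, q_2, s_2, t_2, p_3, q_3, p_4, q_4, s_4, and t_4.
a_1 = 96
b_1 = 96
c_1 = 64
q_2 = 128
s_2 = 72
t_2 = 244
p_3 = 224
q_3 = 324
p_4 = 248
q_4 = 120
s_4 = 324
t_4 = 248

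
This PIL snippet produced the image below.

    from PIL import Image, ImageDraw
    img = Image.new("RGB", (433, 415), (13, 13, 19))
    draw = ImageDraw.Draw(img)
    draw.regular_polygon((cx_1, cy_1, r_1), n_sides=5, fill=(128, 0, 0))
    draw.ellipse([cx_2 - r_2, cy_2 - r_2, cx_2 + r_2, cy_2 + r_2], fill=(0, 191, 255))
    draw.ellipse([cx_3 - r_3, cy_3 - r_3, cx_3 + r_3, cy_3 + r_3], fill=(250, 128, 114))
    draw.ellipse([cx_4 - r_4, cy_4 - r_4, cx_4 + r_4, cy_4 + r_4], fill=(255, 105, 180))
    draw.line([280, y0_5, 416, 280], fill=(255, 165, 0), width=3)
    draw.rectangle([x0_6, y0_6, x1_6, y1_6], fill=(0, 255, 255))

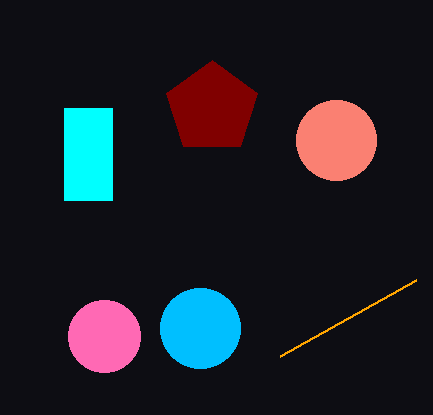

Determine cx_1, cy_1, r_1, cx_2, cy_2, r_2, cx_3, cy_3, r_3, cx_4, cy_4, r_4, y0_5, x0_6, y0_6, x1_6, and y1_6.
cx_1 = 212, cy_1 = 108, r_1 = 48, cx_2 = 200, cy_2 = 328, r_2 = 40, cx_3 = 336, cy_3 = 140, r_3 = 40, cx_4 = 104, cy_4 = 336, r_4 = 36, y0_5 = 356, x0_6 = 64, y0_6 = 108, x1_6 = 112, y1_6 = 200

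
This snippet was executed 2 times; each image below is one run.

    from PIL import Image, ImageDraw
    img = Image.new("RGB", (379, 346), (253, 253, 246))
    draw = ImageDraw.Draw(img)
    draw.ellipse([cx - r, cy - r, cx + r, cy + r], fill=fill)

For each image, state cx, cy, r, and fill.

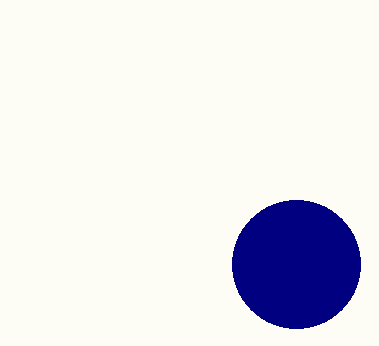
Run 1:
cx = 296, cy = 264, r = 64, fill = 'navy'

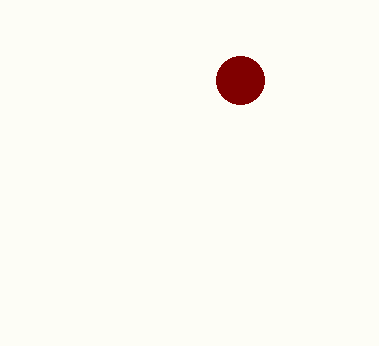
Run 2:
cx = 240, cy = 80, r = 24, fill = 'maroon'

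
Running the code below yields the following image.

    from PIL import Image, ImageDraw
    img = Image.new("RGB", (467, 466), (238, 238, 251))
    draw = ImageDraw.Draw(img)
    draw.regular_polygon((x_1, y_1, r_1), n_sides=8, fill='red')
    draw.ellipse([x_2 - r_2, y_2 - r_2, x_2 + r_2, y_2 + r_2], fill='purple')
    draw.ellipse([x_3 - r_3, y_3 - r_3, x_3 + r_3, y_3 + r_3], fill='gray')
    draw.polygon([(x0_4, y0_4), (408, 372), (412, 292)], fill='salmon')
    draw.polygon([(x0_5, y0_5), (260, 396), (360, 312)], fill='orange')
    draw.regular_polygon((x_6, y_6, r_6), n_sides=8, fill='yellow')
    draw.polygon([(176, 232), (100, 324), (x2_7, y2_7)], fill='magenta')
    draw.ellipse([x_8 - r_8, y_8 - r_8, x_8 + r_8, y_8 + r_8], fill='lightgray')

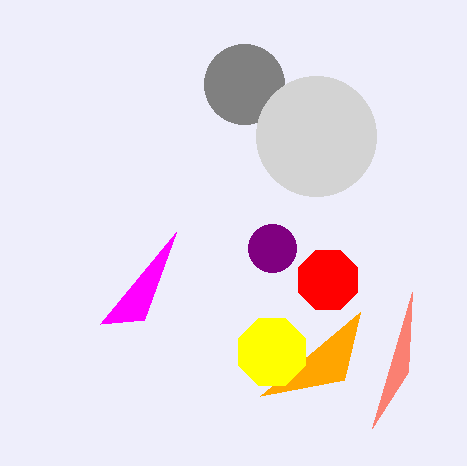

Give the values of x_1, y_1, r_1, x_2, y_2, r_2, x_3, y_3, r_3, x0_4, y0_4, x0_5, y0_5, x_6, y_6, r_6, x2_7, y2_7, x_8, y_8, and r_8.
x_1 = 328, y_1 = 280, r_1 = 32, x_2 = 272, y_2 = 248, r_2 = 24, x_3 = 244, y_3 = 84, r_3 = 40, x0_4 = 372, y0_4 = 428, x0_5 = 344, y0_5 = 380, x_6 = 272, y_6 = 352, r_6 = 36, x2_7 = 144, y2_7 = 320, x_8 = 316, y_8 = 136, r_8 = 60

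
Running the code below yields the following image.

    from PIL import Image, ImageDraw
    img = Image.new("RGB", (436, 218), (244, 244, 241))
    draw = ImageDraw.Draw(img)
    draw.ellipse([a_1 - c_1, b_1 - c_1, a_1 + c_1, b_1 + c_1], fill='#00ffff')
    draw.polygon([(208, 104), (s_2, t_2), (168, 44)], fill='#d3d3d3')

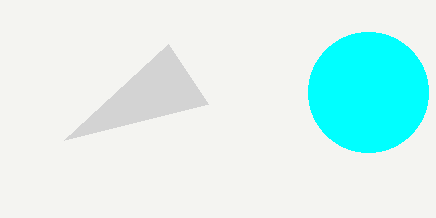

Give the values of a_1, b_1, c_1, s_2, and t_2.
a_1 = 368
b_1 = 92
c_1 = 60
s_2 = 64
t_2 = 140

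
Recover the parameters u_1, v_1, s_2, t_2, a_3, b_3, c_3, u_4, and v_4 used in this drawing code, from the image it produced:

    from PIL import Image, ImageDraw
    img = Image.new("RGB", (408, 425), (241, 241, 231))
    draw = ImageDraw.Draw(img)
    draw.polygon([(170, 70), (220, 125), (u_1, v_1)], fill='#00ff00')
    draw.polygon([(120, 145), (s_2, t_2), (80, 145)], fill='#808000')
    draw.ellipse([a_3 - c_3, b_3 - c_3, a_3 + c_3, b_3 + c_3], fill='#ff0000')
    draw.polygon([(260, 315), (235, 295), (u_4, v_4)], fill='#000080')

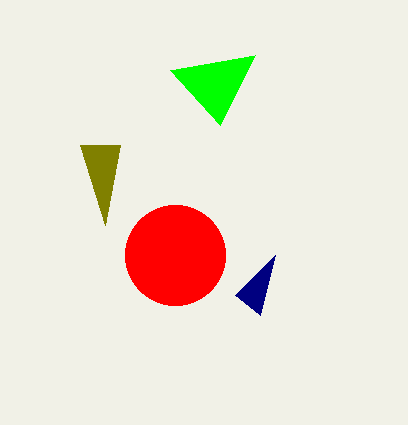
u_1 = 255; v_1 = 55; s_2 = 105; t_2 = 225; a_3 = 175; b_3 = 255; c_3 = 50; u_4 = 275; v_4 = 255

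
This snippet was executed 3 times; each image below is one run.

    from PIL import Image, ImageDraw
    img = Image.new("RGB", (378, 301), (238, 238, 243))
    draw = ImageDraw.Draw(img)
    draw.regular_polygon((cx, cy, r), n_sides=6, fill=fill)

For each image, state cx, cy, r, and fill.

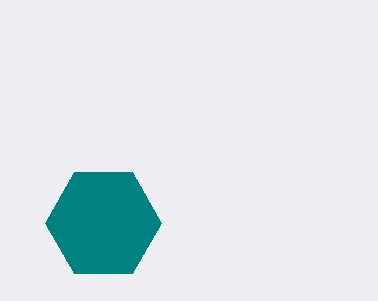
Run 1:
cx = 103, cy = 223, r = 58, fill = 'teal'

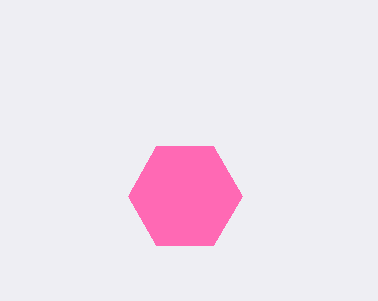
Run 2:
cx = 185, cy = 196, r = 57, fill = 'hotpink'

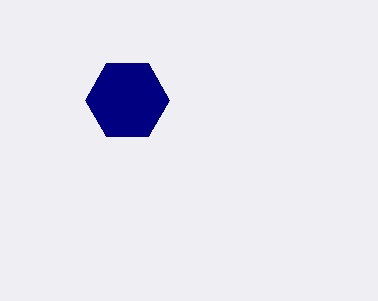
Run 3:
cx = 127, cy = 100, r = 42, fill = 'navy'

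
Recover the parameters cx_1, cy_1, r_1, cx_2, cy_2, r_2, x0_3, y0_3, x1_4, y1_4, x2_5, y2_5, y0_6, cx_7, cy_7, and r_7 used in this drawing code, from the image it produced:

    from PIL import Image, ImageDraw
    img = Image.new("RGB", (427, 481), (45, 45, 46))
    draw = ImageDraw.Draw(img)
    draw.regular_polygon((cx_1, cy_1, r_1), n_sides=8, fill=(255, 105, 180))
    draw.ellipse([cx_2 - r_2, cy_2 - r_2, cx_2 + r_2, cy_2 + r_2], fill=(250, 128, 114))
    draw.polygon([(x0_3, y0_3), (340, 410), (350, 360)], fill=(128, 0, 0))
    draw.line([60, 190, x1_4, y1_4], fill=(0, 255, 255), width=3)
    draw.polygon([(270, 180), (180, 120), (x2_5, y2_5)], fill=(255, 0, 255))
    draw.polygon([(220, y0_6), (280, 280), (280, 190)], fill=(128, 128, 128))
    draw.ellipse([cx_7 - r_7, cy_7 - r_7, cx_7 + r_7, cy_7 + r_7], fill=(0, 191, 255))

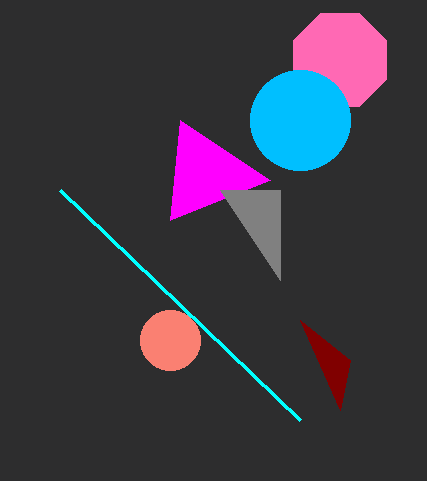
cx_1 = 340
cy_1 = 60
r_1 = 50
cx_2 = 170
cy_2 = 340
r_2 = 30
x0_3 = 300
y0_3 = 320
x1_4 = 300
y1_4 = 420
x2_5 = 170
y2_5 = 220
y0_6 = 190
cx_7 = 300
cy_7 = 120
r_7 = 50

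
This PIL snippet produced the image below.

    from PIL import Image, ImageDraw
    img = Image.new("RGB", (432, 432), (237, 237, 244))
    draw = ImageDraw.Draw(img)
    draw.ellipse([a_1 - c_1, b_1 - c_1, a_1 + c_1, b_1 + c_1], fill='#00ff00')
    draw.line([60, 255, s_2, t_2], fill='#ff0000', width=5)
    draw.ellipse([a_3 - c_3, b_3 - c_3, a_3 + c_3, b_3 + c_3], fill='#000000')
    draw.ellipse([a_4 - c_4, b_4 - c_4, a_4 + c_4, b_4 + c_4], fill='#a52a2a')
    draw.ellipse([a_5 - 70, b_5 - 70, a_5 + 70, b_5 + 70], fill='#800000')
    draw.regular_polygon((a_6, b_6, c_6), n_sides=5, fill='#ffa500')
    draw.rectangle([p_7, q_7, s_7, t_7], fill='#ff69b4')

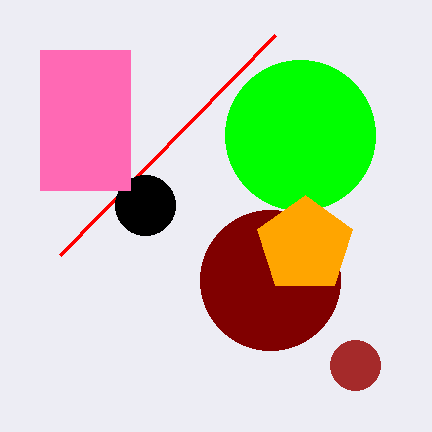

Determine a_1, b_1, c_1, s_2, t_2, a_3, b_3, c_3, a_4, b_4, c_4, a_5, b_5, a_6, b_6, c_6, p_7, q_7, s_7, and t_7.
a_1 = 300
b_1 = 135
c_1 = 75
s_2 = 275
t_2 = 35
a_3 = 145
b_3 = 205
c_3 = 30
a_4 = 355
b_4 = 365
c_4 = 25
a_5 = 270
b_5 = 280
a_6 = 305
b_6 = 245
c_6 = 50
p_7 = 40
q_7 = 50
s_7 = 130
t_7 = 190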